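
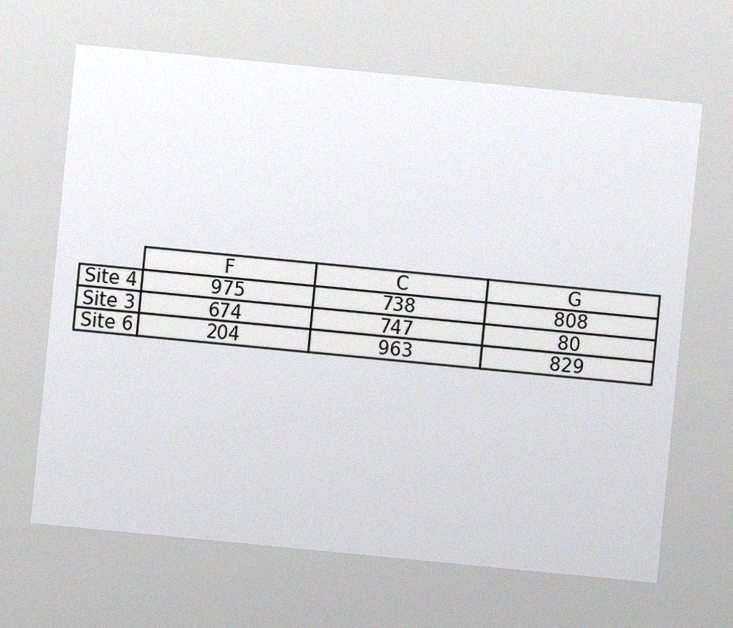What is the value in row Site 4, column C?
The chart is tilted about 5° clockwise, with some photo noise. The (Site 4, C) cell reads 738.

738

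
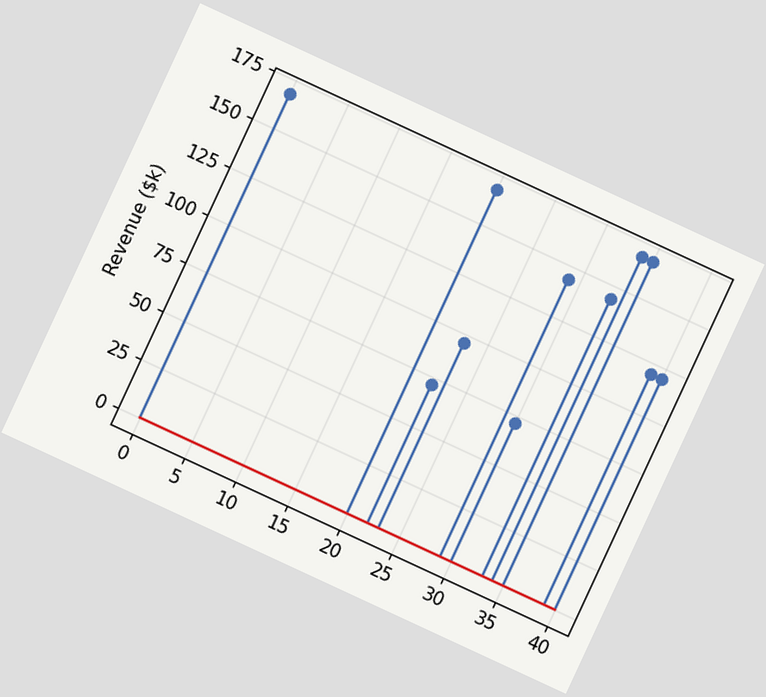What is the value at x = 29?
$144k

The chart is tilted about 25° clockwise. The stem at x=29 reaches $144k.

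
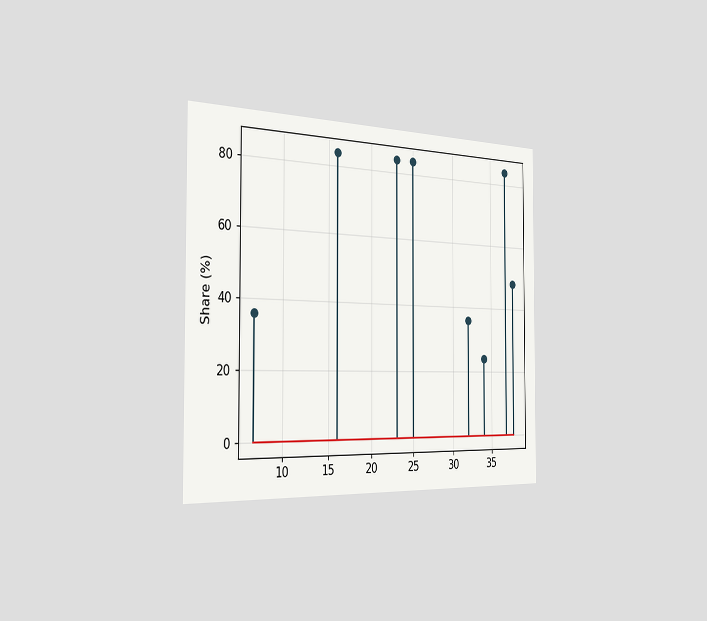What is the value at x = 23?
The chart is viewed slightly from the left. The stem at x=23 reaches 84%.

84%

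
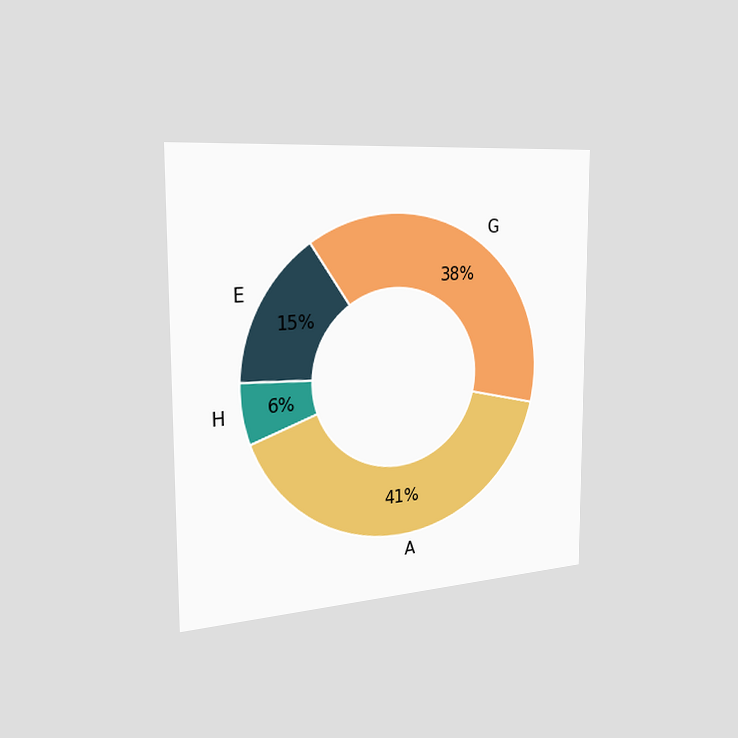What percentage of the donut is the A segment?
41%

The chart is viewed slightly from the left. The A segment takes up 41% of the ring.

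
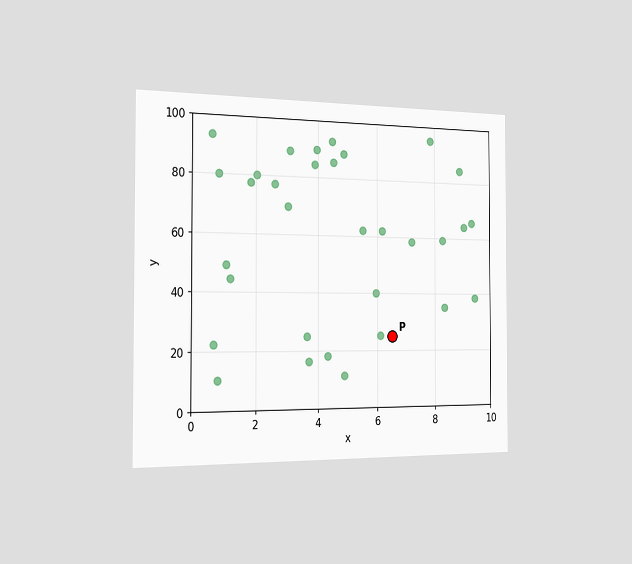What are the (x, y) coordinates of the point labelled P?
The chart is viewed slightly from the left. Following the gridlines from P to each axis, P sits at (6.5, 25).

(6.5, 25)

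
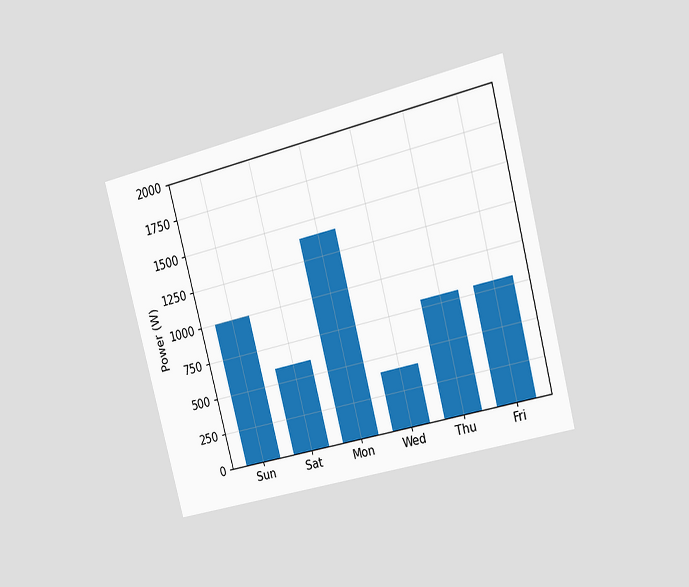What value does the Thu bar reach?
The chart is tilted about 14° counter-clockwise and viewed slightly from the right. Reading along the chart's y-axis, the Thu bar reaches 800W.

800W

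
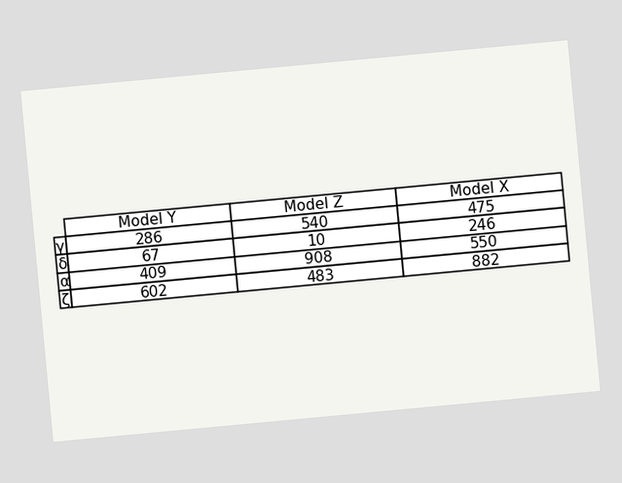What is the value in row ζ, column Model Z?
483

The chart is tilted about 5° counter-clockwise. The (ζ, Model Z) cell reads 483.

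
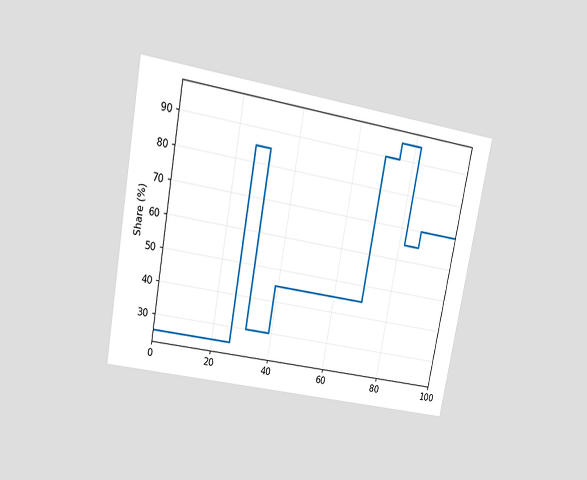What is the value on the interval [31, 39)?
The chart is tilted about 10° clockwise and viewed at a slight angle. On [31, 39) the step sits at 30%.

30%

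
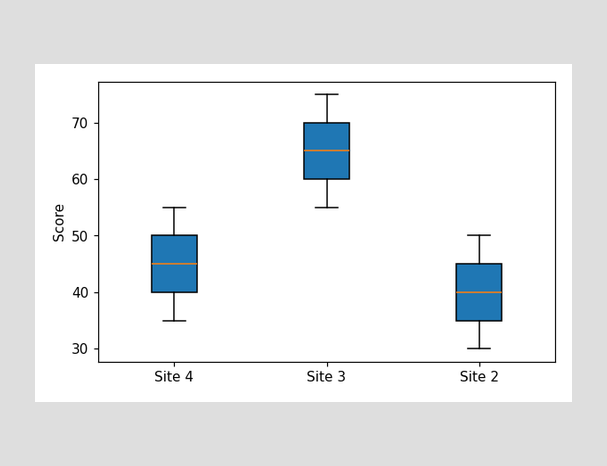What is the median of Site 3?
The median line in the Site 3 box sits at 65.

65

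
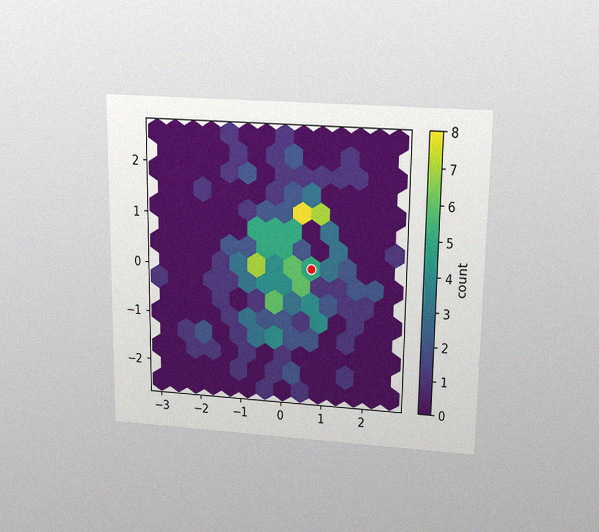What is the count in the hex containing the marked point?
The chart is viewed slightly from above, with some photo noise. The marked hex reads 5 on the colorbar.

5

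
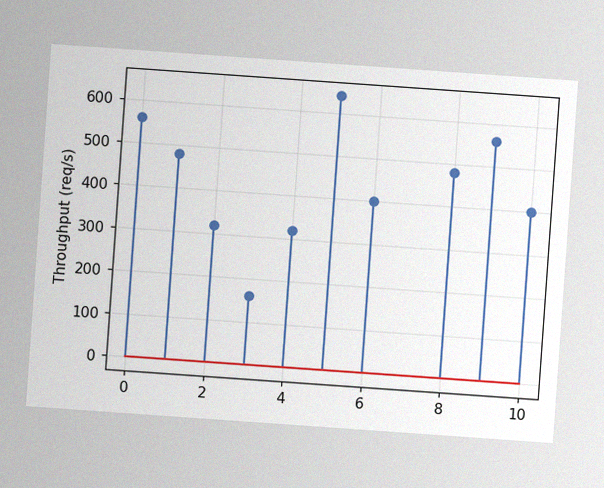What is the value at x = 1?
480req/s

The chart is tilted about 4° clockwise, with some photo noise. The stem at x=1 reaches 480req/s.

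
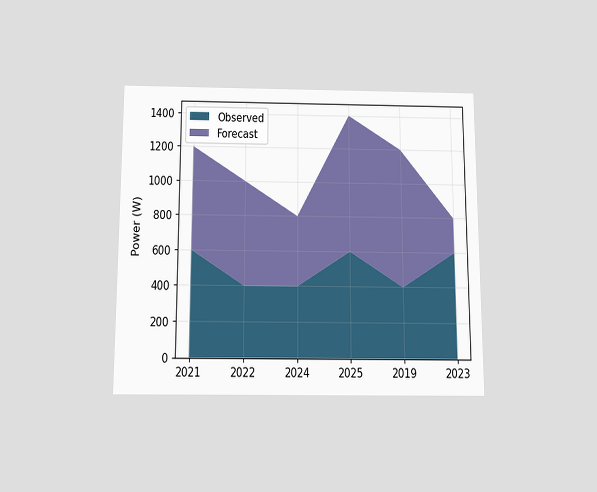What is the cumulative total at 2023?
The chart is viewed slightly from below. The stacked total at 2023 reaches 800W.

800W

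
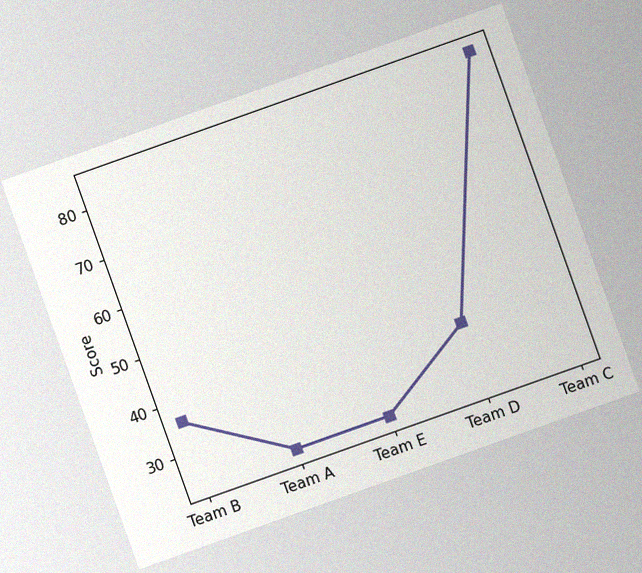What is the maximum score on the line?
84

The chart is tilted about 20° counter-clockwise, with some photo noise. The highest point is at Team C, and reading across to the y-axis gives 84.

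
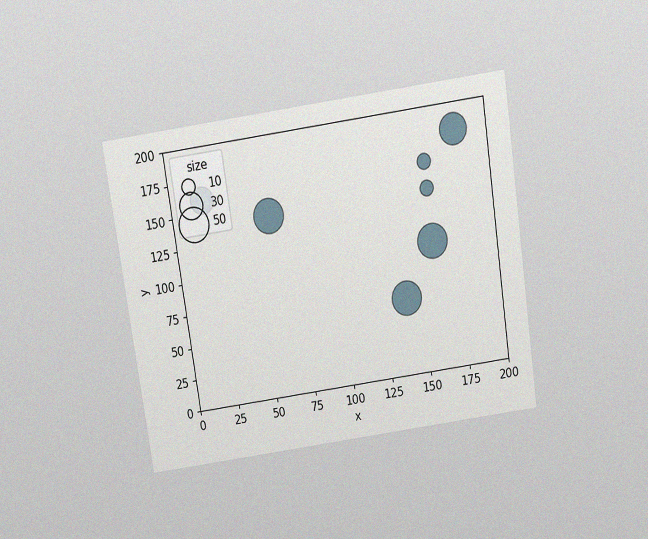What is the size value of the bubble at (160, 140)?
10

The chart is tilted about 8° counter-clockwise and viewed slightly from above, with some photo noise. Matching the bubble at (160, 140) against the size legend gives 10.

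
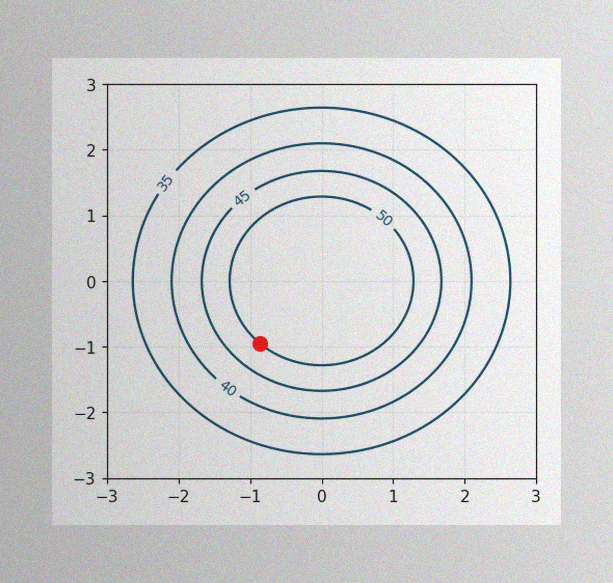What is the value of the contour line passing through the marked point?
50

The image has some photo noise and uneven lighting. The marked point sits on the contour labelled 50.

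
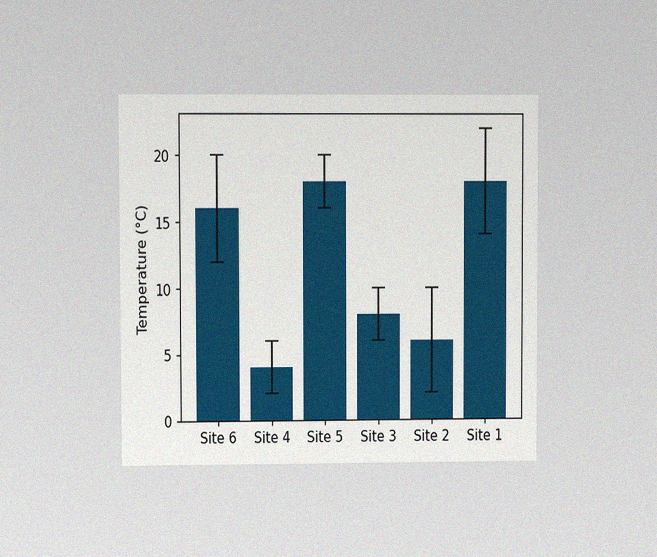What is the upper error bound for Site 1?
The chart is viewed at a slight angle, with some photo noise. The Site 1 bar's upper whisker reaches 22°C.

22°C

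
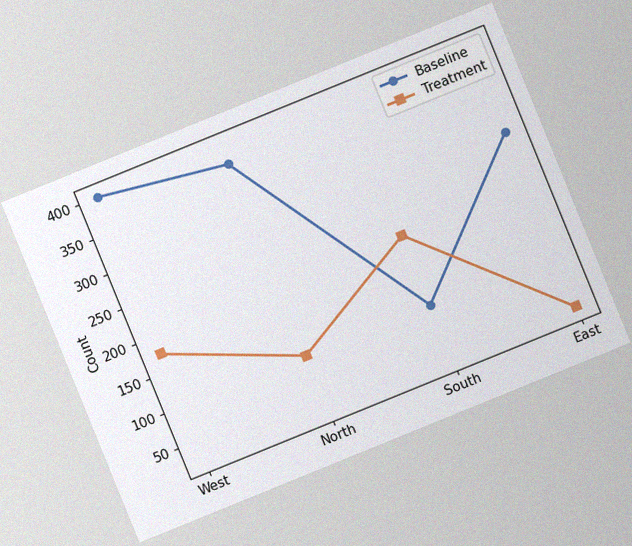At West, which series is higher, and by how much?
The chart is tilted about 22° counter-clockwise, with some photo noise. At West, Baseline sits above the other line by 225.

Baseline, by 225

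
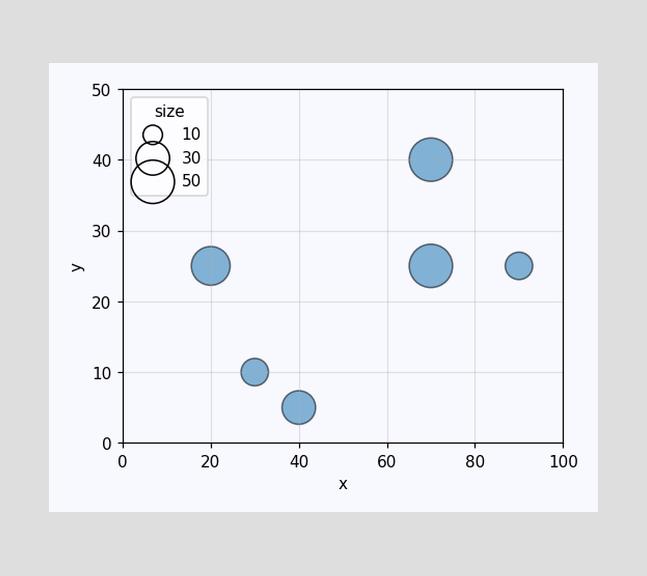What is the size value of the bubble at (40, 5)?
30

Matching the bubble at (40, 5) against the size legend gives 30.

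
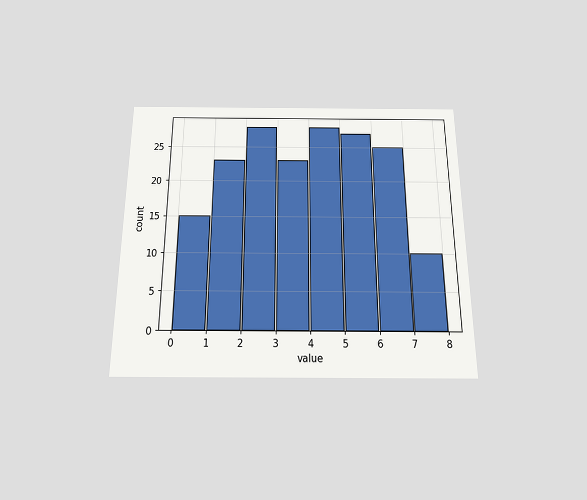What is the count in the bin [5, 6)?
27

The chart is viewed slightly from below. The [5, 6) bin has height 27.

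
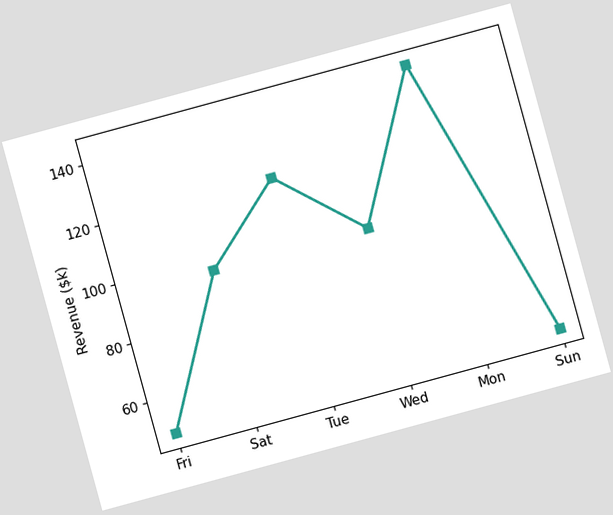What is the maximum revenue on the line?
$144k

The chart is tilted about 15° counter-clockwise. The highest point is at Mon, and reading across to the y-axis gives $144k.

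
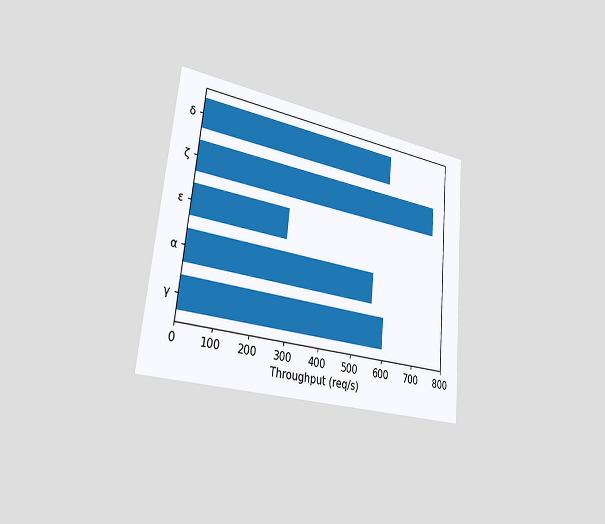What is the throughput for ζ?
The chart is tilted about 5° clockwise and viewed slightly from the left. Reading along the chart's x-axis, the ζ bar reaches 760req/s.

760req/s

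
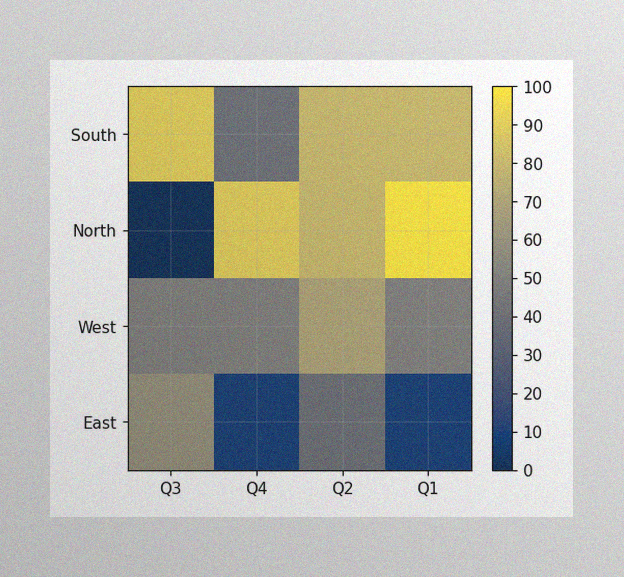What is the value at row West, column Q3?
50

The image has some photo noise and uneven lighting. Matching cell (West, Q3) against the colorbar gives 50.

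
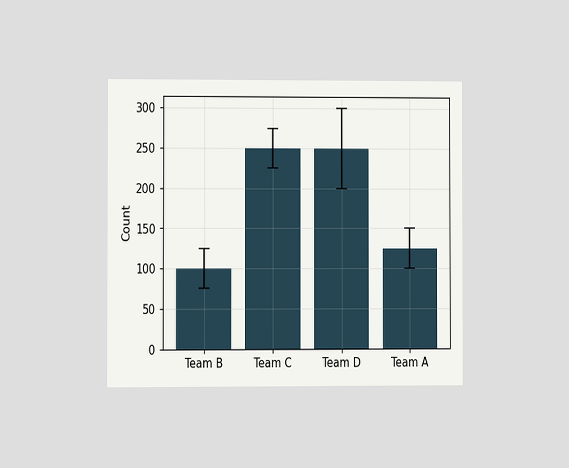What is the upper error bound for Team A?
150

The chart is viewed at a slight angle. The Team A bar's upper whisker reaches 150.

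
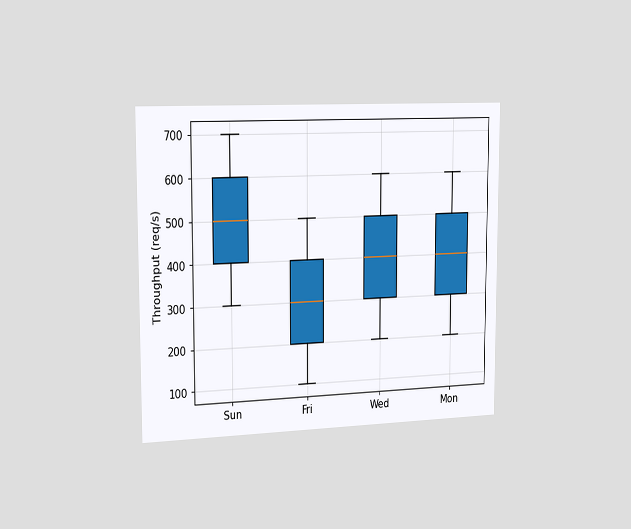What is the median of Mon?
400req/s

The chart is viewed slightly from the left. The median line in the Mon box sits at 400req/s.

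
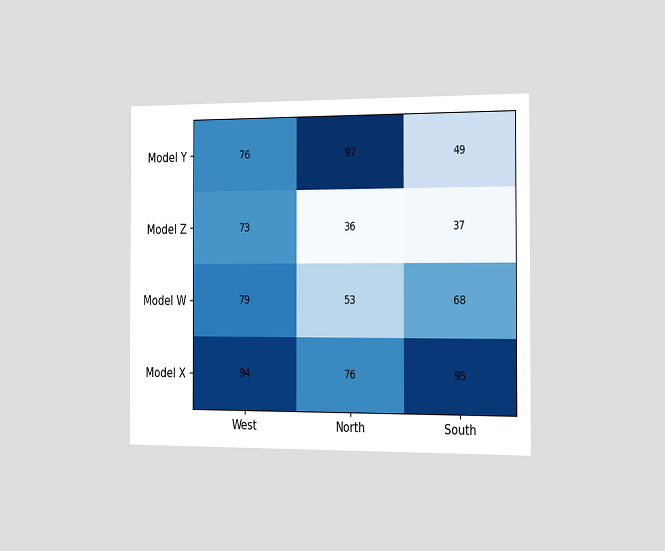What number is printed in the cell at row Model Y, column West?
The chart is viewed slightly from the right. The (Model Y, West) cell reads 76.

76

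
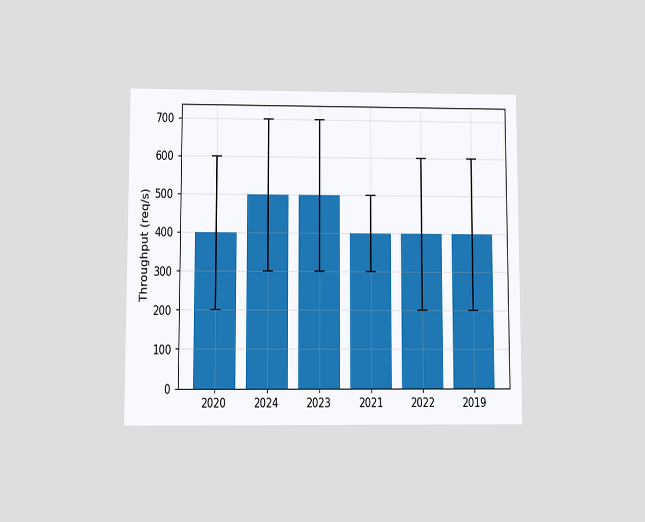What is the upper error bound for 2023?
The chart is viewed at a slight angle. The 2023 bar's upper whisker reaches 700req/s.

700req/s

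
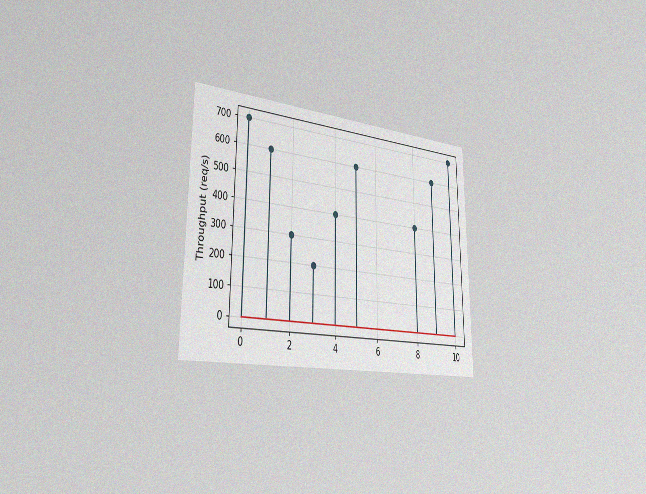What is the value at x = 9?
The chart is viewed slightly from the left, with some photo noise. The stem at x=9 reaches 600req/s.

600req/s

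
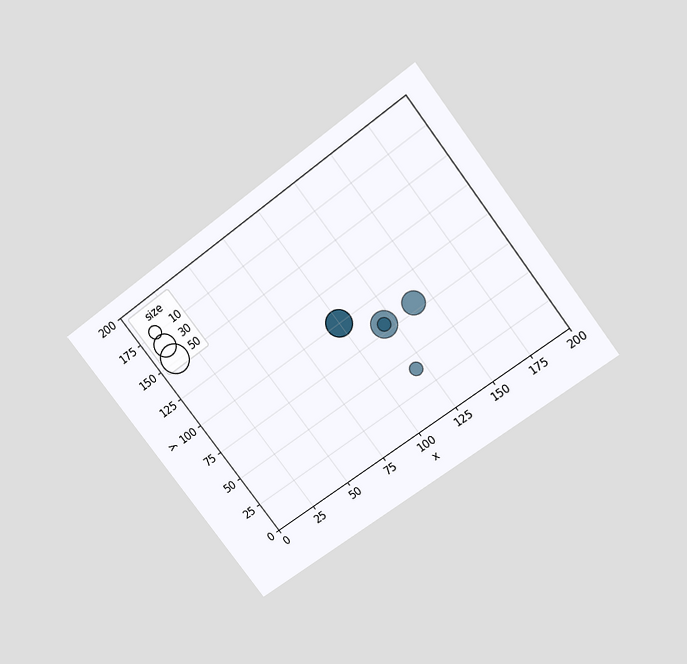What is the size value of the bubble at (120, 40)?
10

The chart is tilted about 37° counter-clockwise and viewed slightly from above. Matching the bubble at (120, 40) against the size legend gives 10.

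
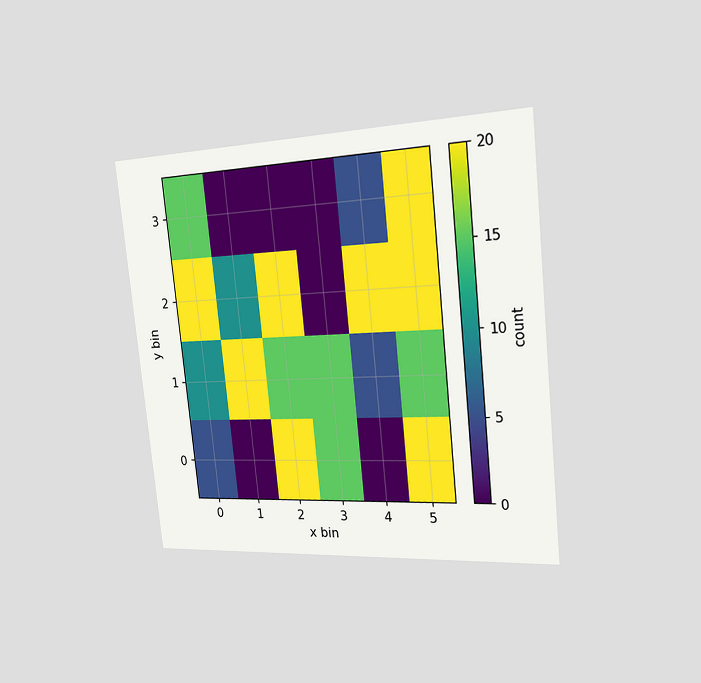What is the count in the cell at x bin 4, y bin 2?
The chart is tilted about 6° counter-clockwise and viewed slightly from the right. Matching the cell (4, 2) against the colorbar gives 20.

20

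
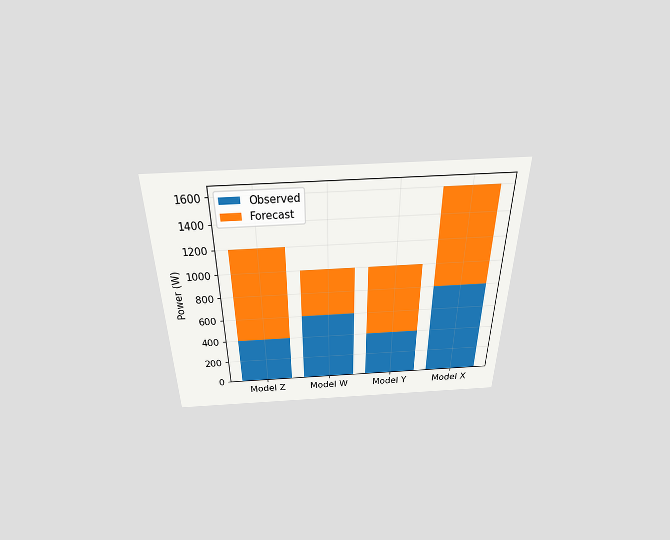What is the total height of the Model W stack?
1000W

The chart is viewed slightly from above. The Model W stack's top reaches 1000W on the y-axis.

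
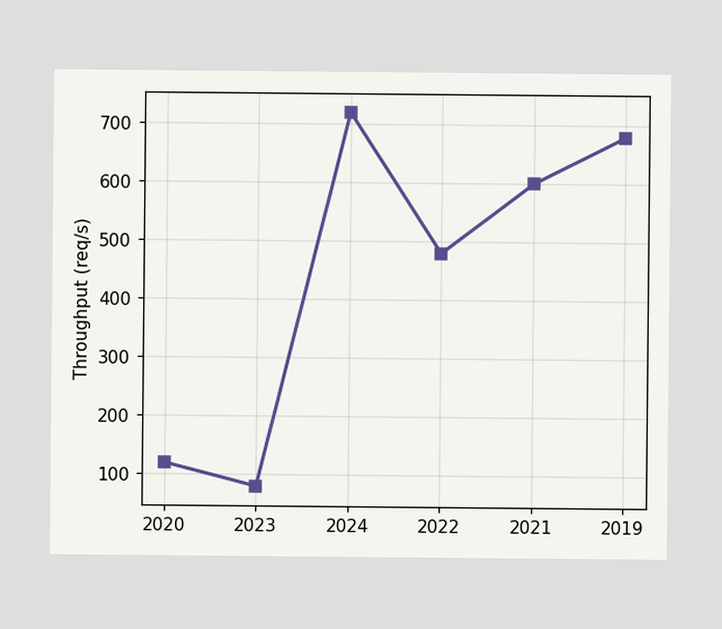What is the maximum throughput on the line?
720req/s

The highest point is at 2024, and reading across to the y-axis gives 720req/s.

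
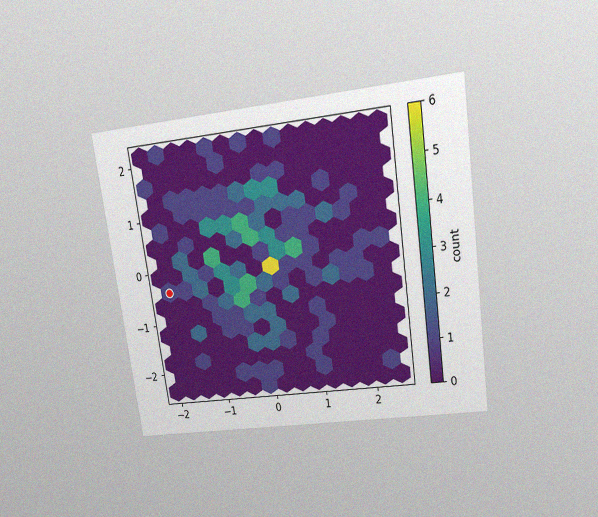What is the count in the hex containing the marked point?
The chart is tilted about 8° counter-clockwise and viewed at a slight angle, with some photo noise. The marked hex reads 1 on the colorbar.

1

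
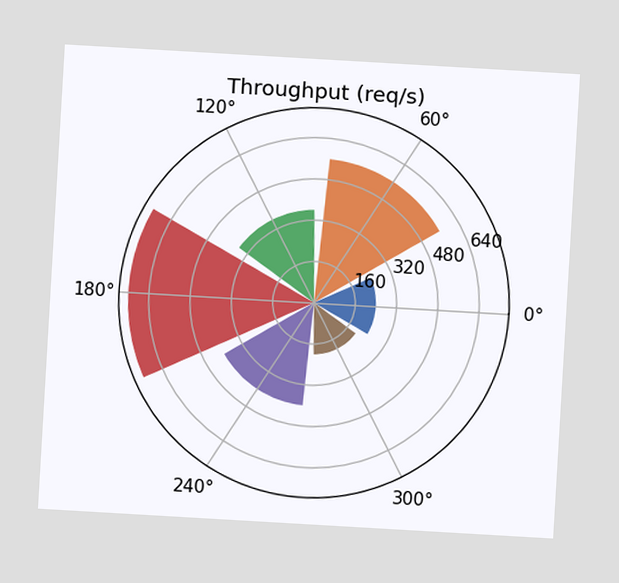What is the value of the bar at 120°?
360req/s

The chart is tilted about 3° clockwise. The bar at 120° reaches 360req/s on the radial axis.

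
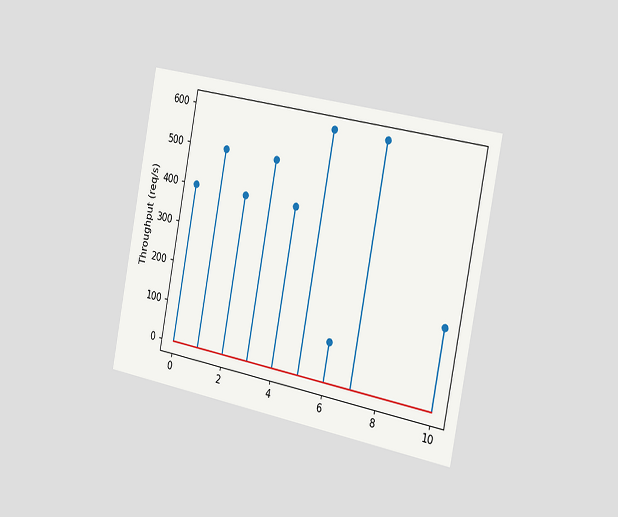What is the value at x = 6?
The chart is tilted about 11° clockwise and viewed slightly from the right. The stem at x=6 reaches 100req/s.

100req/s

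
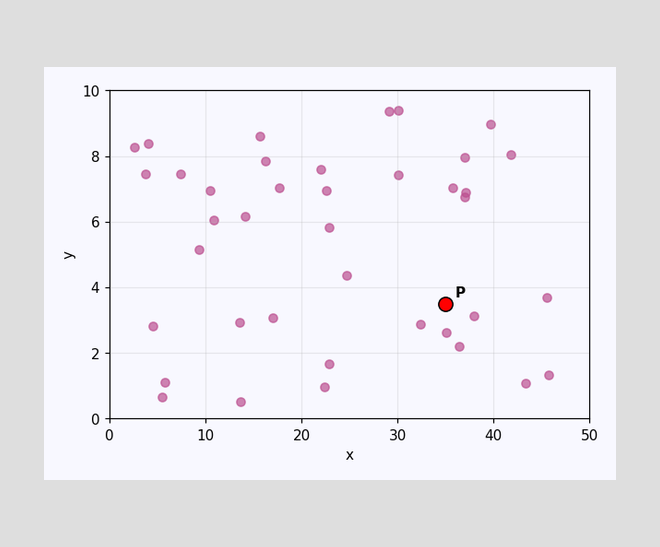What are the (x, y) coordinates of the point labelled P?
(35, 3.5)

Following the gridlines from P to each axis, P sits at (35, 3.5).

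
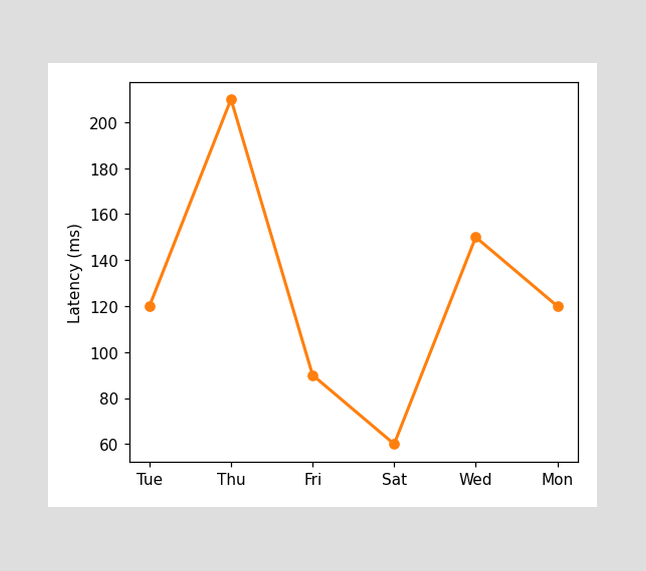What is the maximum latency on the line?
The highest point is at Thu, and reading across to the y-axis gives 210ms.

210ms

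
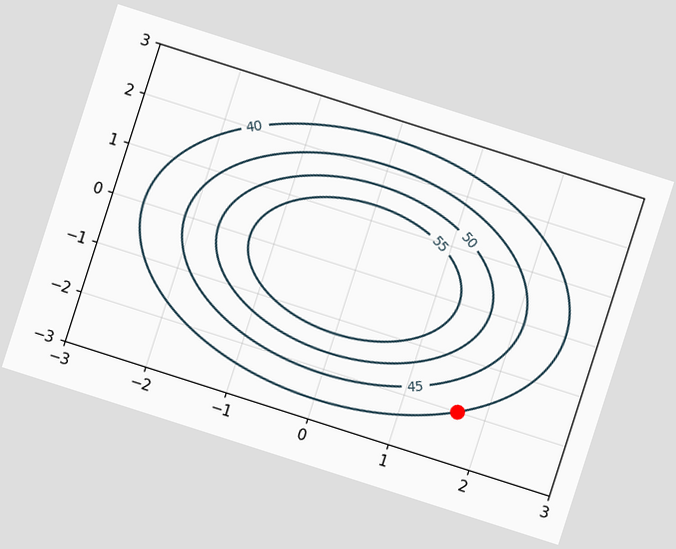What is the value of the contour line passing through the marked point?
The chart is tilted about 18° clockwise. The marked point sits on the contour labelled 40.

40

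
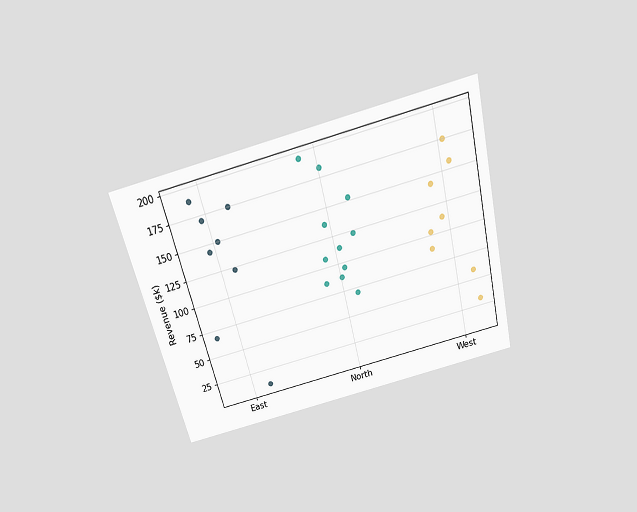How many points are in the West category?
8

The chart is tilted about 14° counter-clockwise and viewed slightly from above. Counting the markers in the West column gives 8.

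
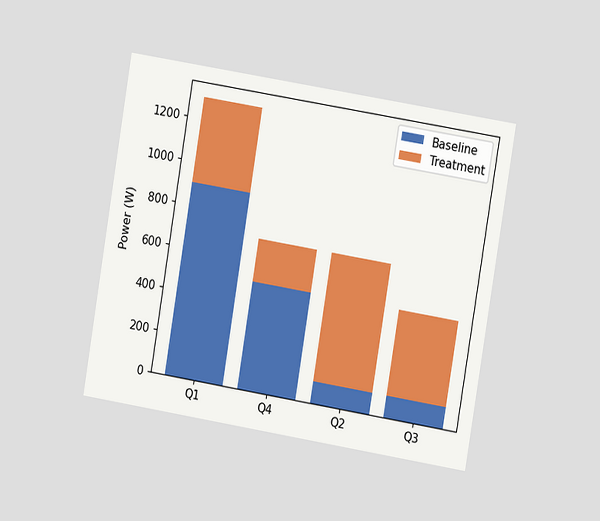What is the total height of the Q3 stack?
500W

The chart is tilted about 9° clockwise and viewed at a slight angle. The Q3 stack's top reaches 500W on the y-axis.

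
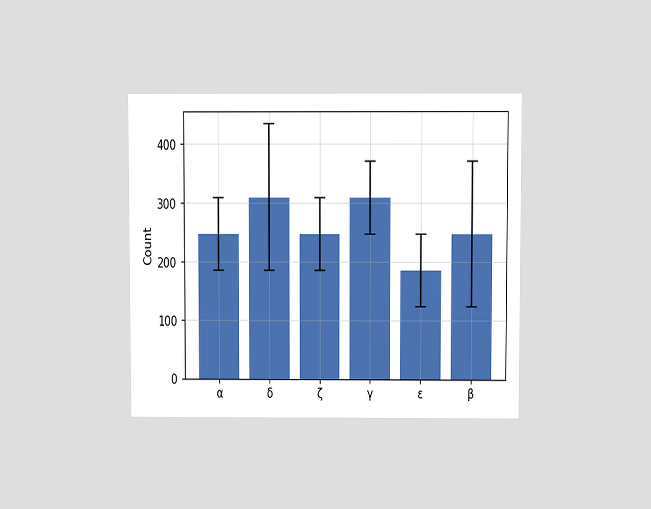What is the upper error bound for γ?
372

The chart is viewed slightly from above. The γ bar's upper whisker reaches 372.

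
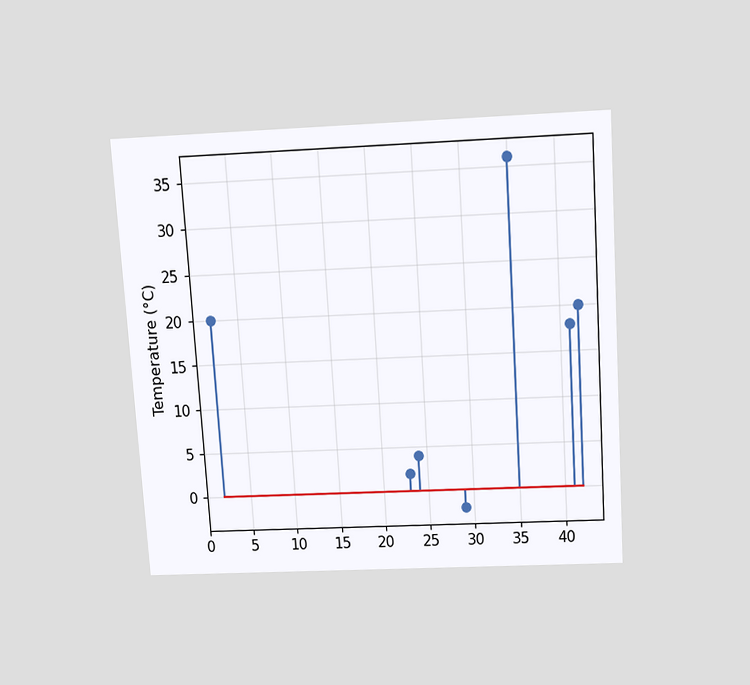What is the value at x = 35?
36°C

The chart is tilted about 4° counter-clockwise and viewed slightly from above. The stem at x=35 reaches 36°C.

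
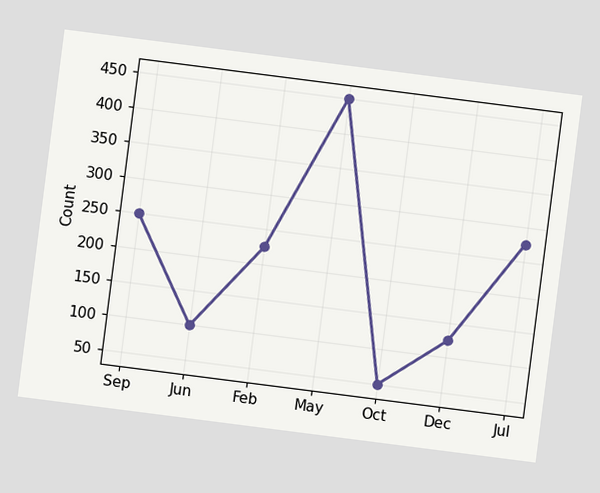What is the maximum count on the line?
450

The chart is tilted about 7° clockwise. The highest point is at May, and reading across to the y-axis gives 450.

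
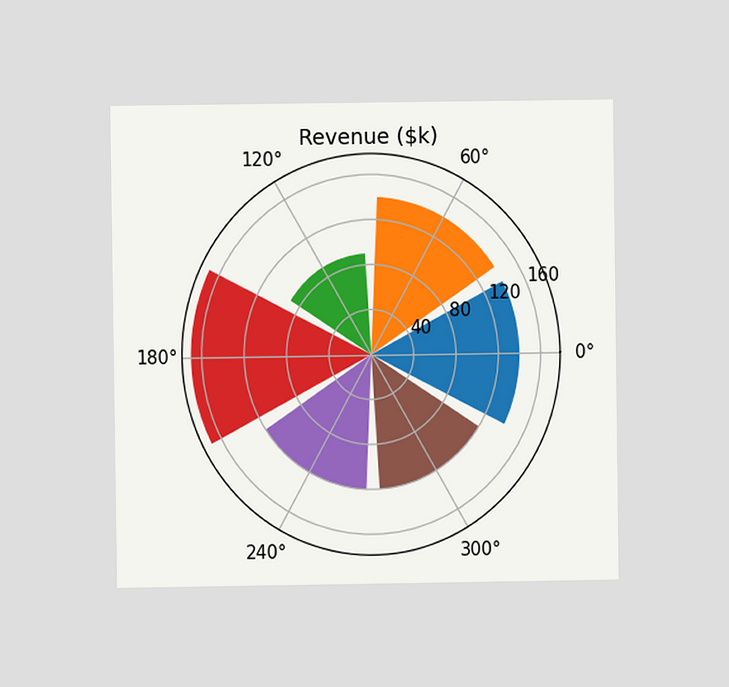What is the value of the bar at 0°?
The chart is viewed at a slight angle. The bar at 0° reaches $140k on the radial axis.

$140k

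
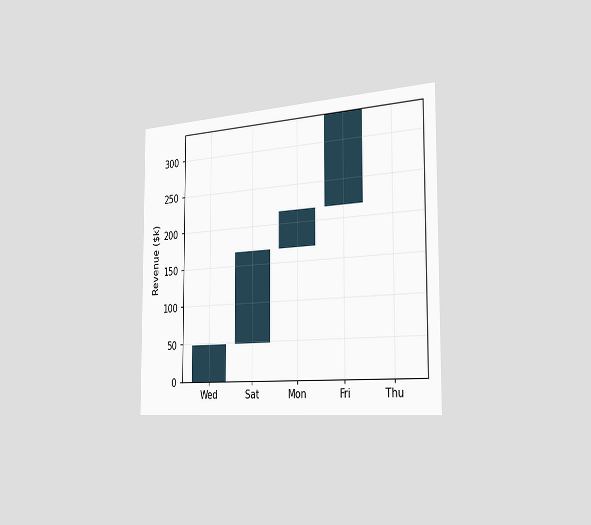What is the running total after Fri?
$336k

The chart is viewed slightly from the right. After Fri the running total reaches $336k.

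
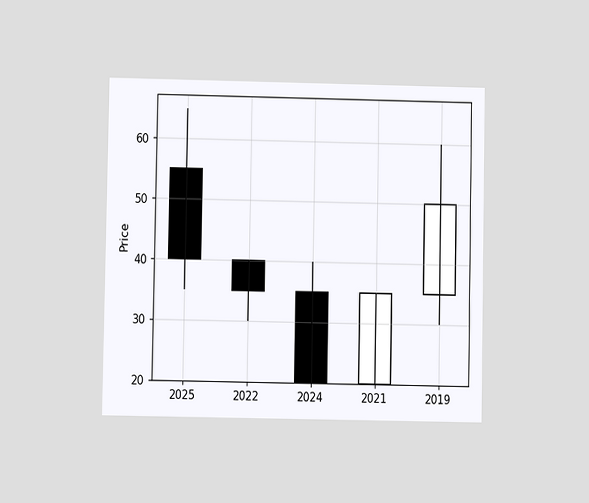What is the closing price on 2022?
The chart is viewed at a slight angle. The 2022 candle closes at 35.

35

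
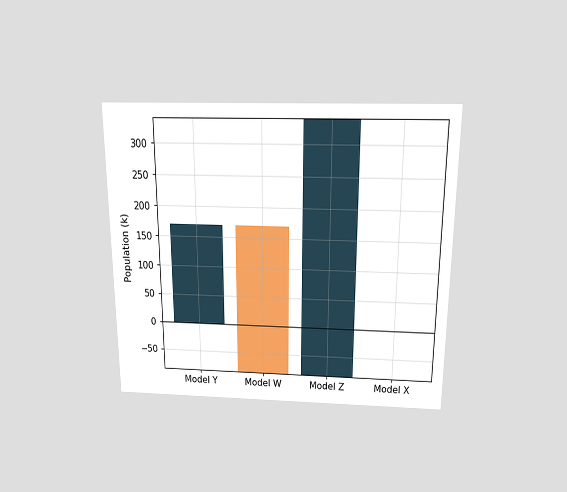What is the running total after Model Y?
170k

The chart is viewed slightly from above. After Model Y the running total reaches 170k.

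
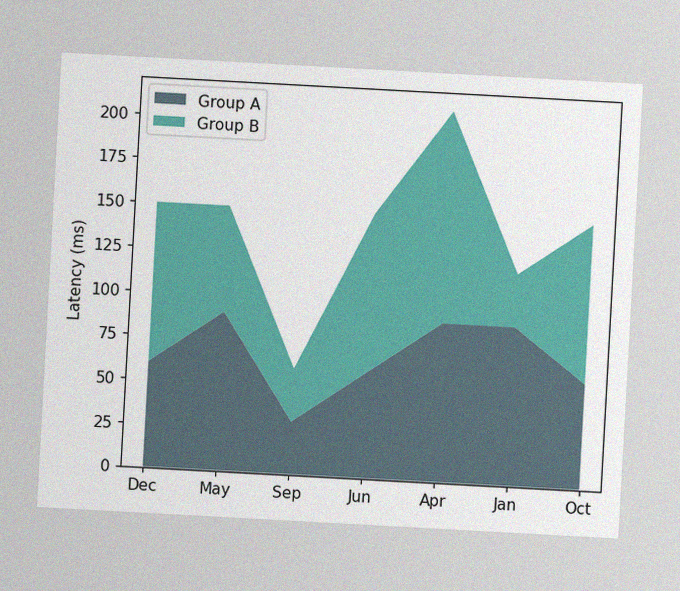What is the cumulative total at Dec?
The chart is tilted about 3° clockwise, with some photo noise. The stacked total at Dec reaches 150ms.

150ms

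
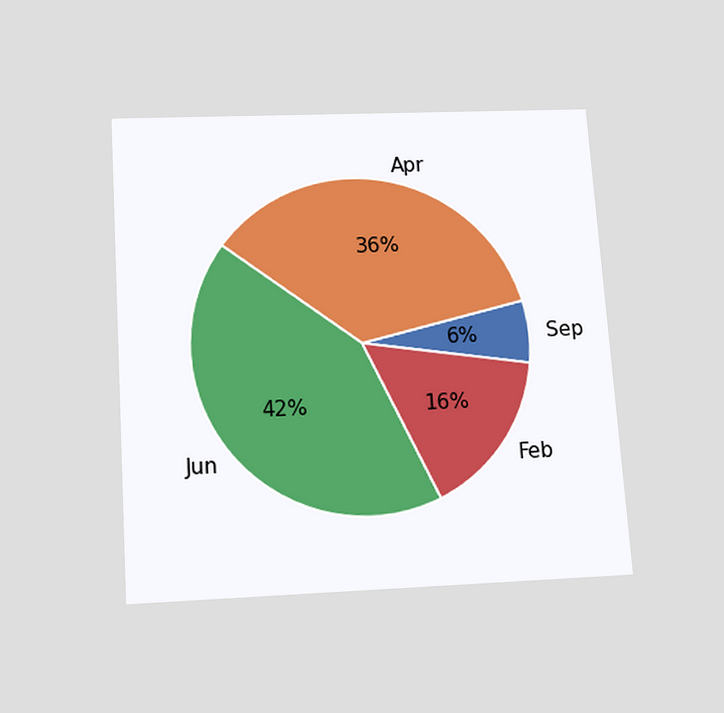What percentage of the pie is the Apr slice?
The chart is tilted about 4° counter-clockwise and viewed slightly from below. The Apr slice takes up 36% of the pie.

36%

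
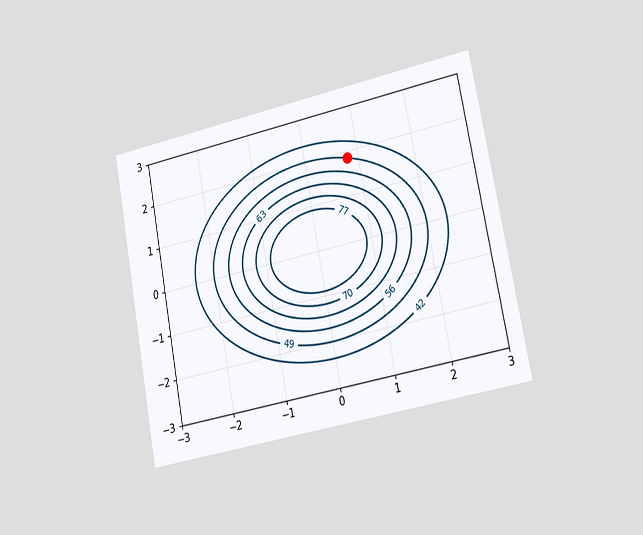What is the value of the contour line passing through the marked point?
The chart is tilted about 11° counter-clockwise and viewed slightly from the right. The marked point sits on the contour labelled 49.

49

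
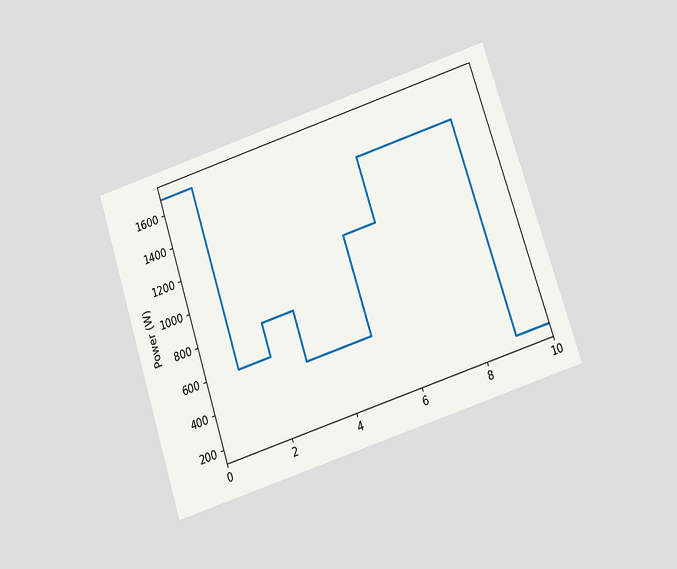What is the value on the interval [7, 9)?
The chart is tilted about 18° counter-clockwise and viewed at a slight angle. On [7, 9) the step sits at 1500W.

1500W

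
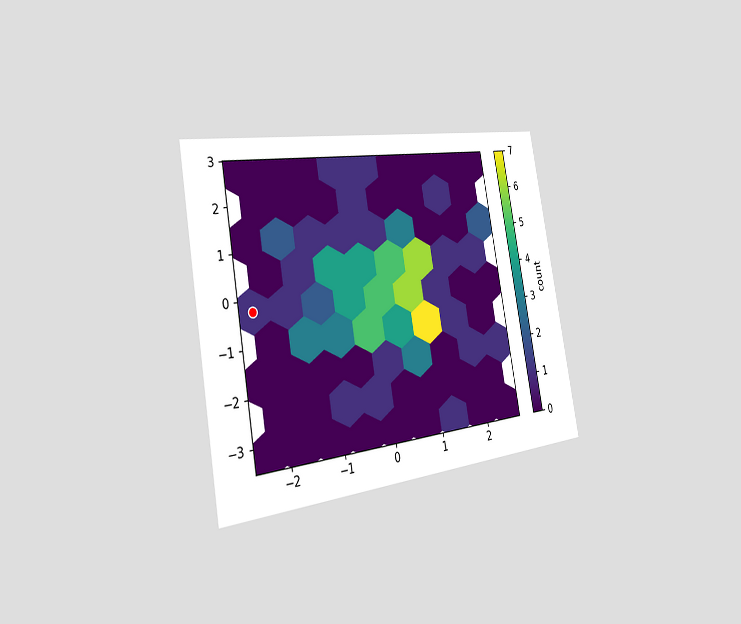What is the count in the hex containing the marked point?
1

The chart is tilted about 10° counter-clockwise and viewed slightly from the left. The marked hex reads 1 on the colorbar.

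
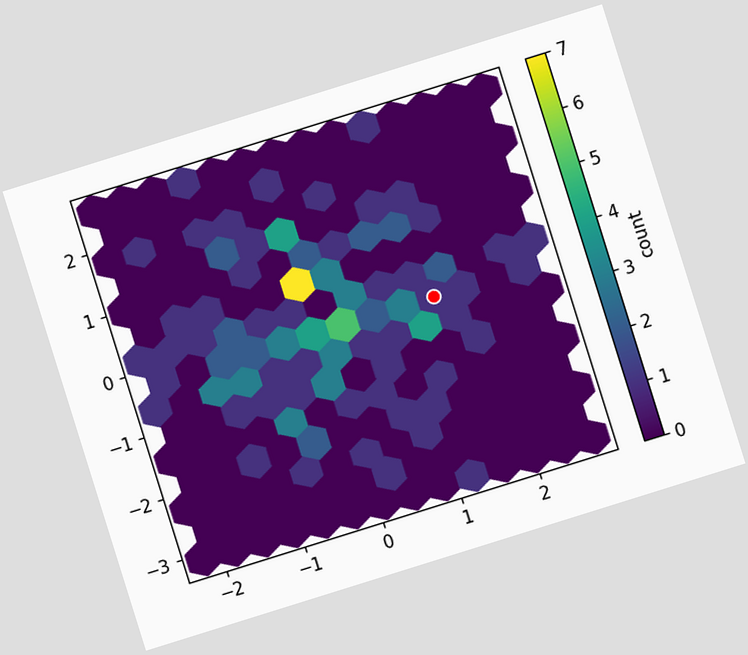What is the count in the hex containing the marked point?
1

The chart is tilted about 17° counter-clockwise. The marked hex reads 1 on the colorbar.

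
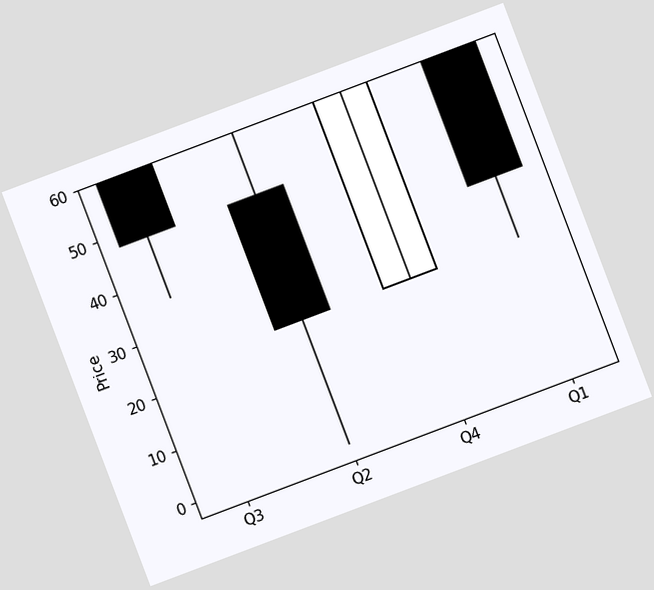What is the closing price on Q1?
36

The chart is tilted about 21° counter-clockwise. The Q1 candle closes at 36.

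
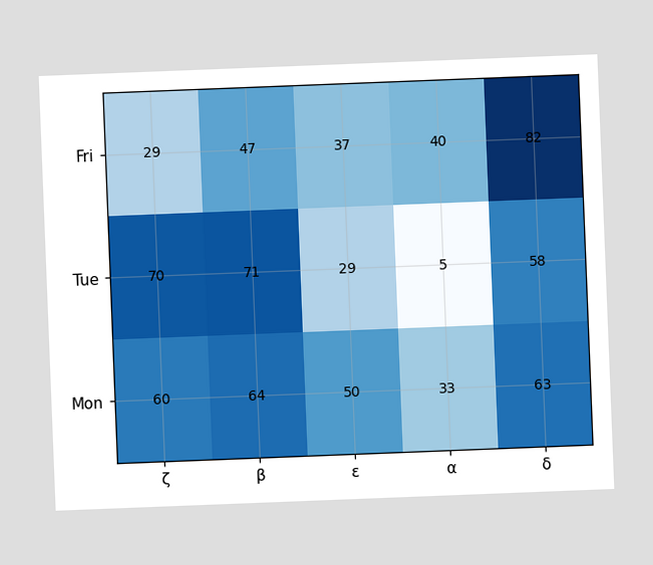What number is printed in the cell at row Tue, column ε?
The chart is tilted about 2° counter-clockwise. The (Tue, ε) cell reads 29.

29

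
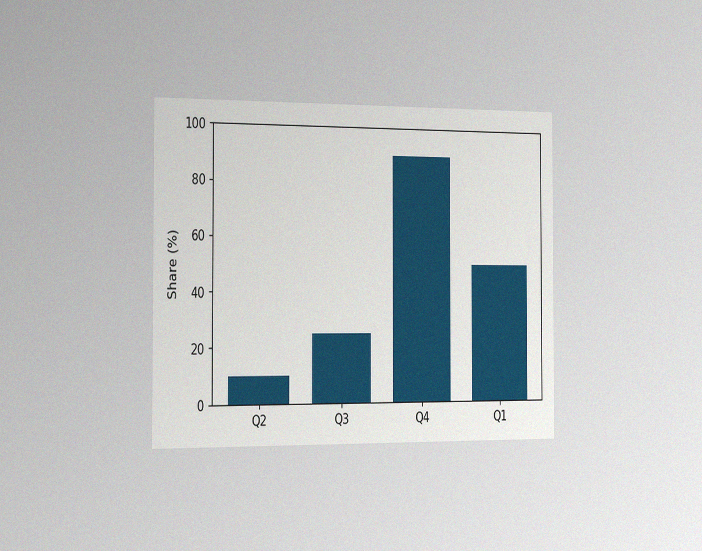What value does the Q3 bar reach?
The chart is viewed slightly from the left, with some photo noise. Reading along the chart's y-axis, the Q3 bar reaches 25%.

25%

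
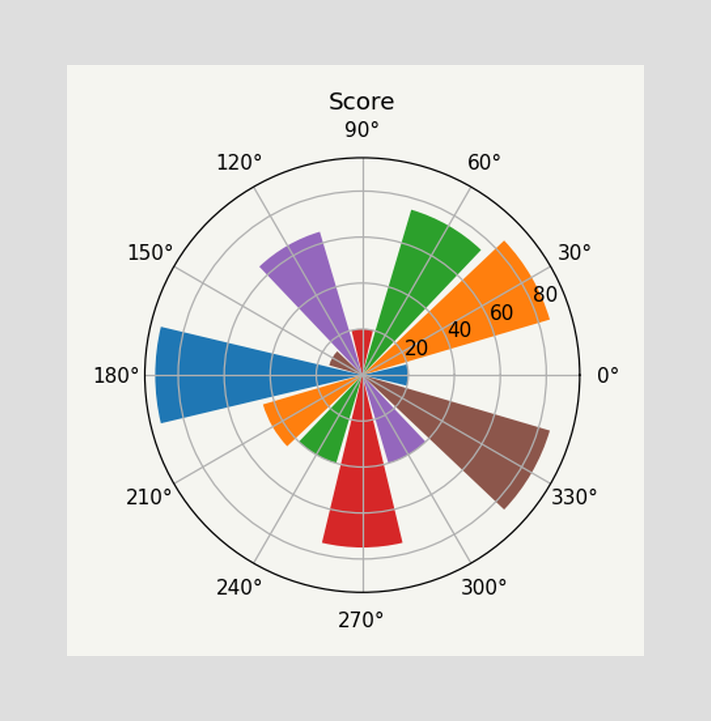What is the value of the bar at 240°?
The bar at 240° reaches 40 on the radial axis.

40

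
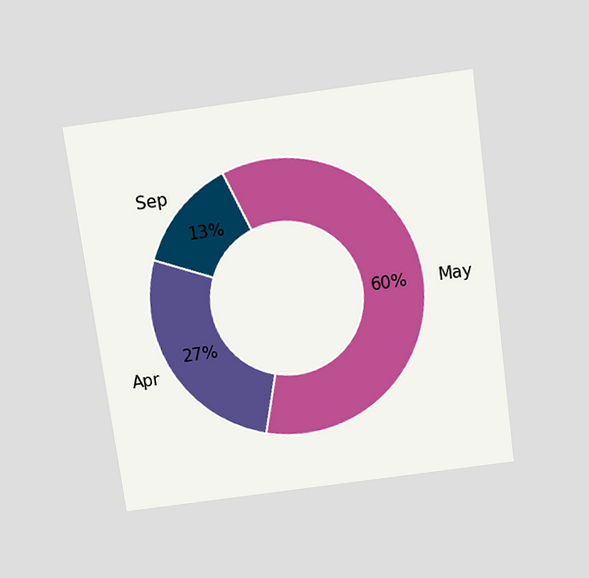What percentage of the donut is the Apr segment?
27%

The chart is tilted about 8° counter-clockwise and viewed slightly from above. The Apr segment takes up 27% of the ring.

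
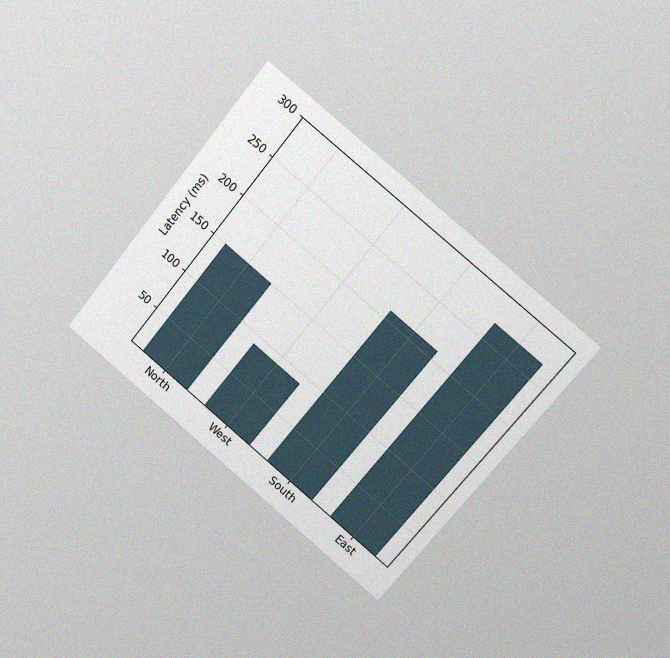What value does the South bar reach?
210ms

The chart is tilted about 39° clockwise and viewed slightly from the right, with some photo noise. Reading along the chart's y-axis, the South bar reaches 210ms.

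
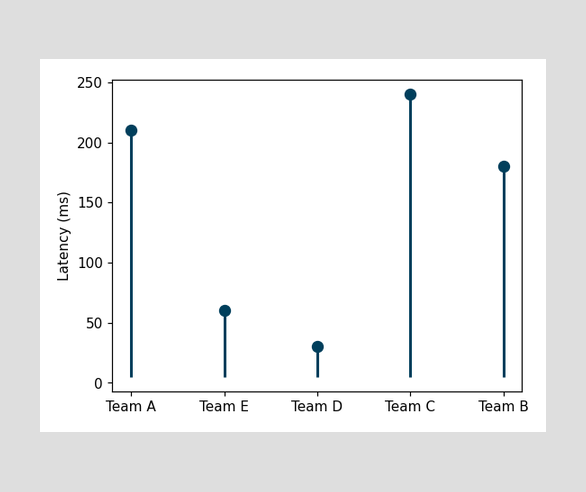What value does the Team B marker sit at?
The Team B marker sits at 180ms.

180ms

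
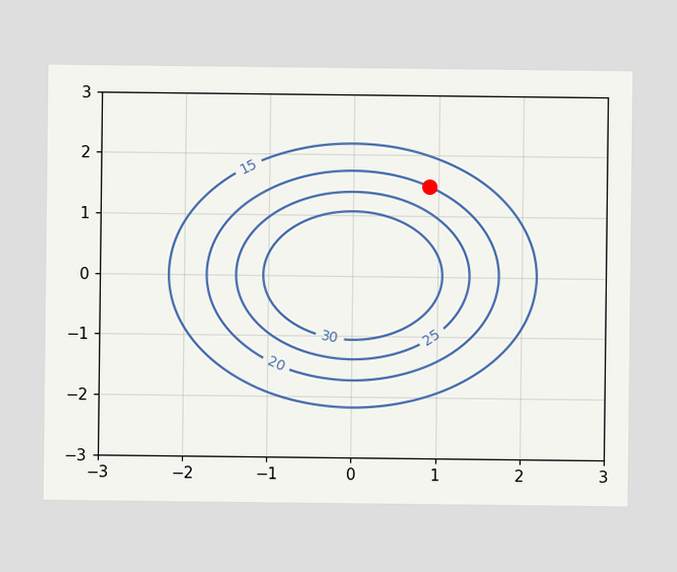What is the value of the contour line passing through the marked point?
20

The marked point sits on the contour labelled 20.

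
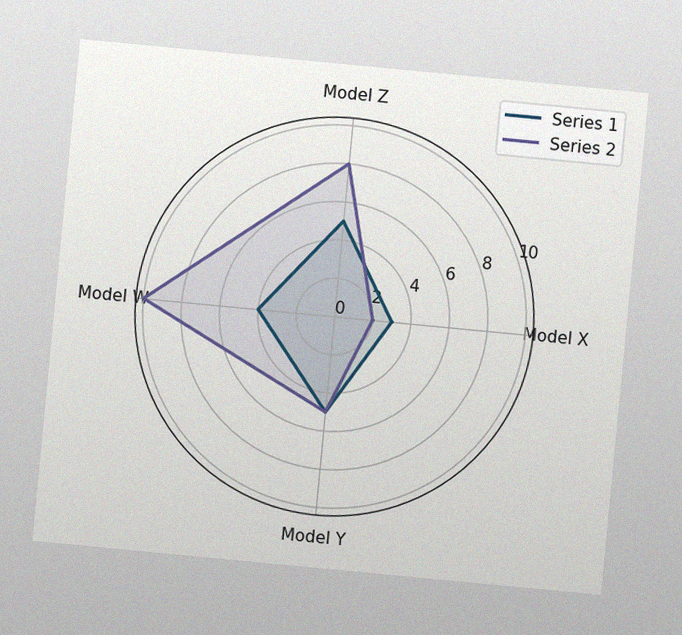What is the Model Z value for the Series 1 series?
The chart is tilted about 5° clockwise, with some photo noise. On the Model Z axis, Series 1 reaches 5.

5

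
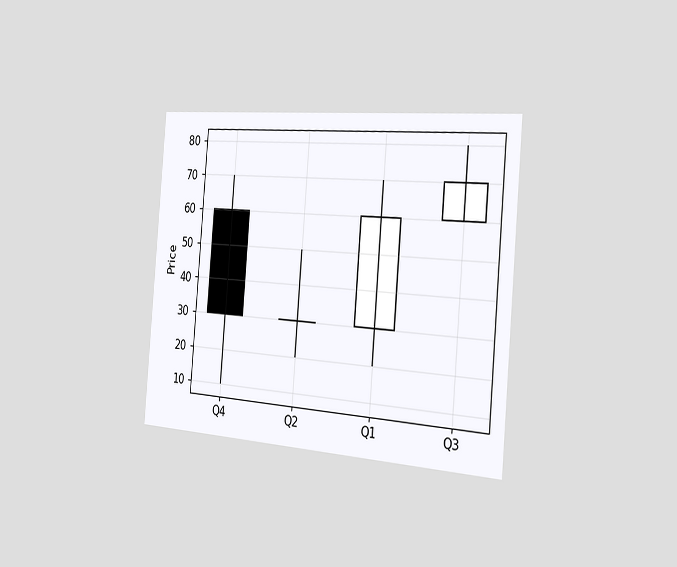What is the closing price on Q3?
70

The chart is tilted about 5° clockwise and viewed slightly from the right. The Q3 candle closes at 70.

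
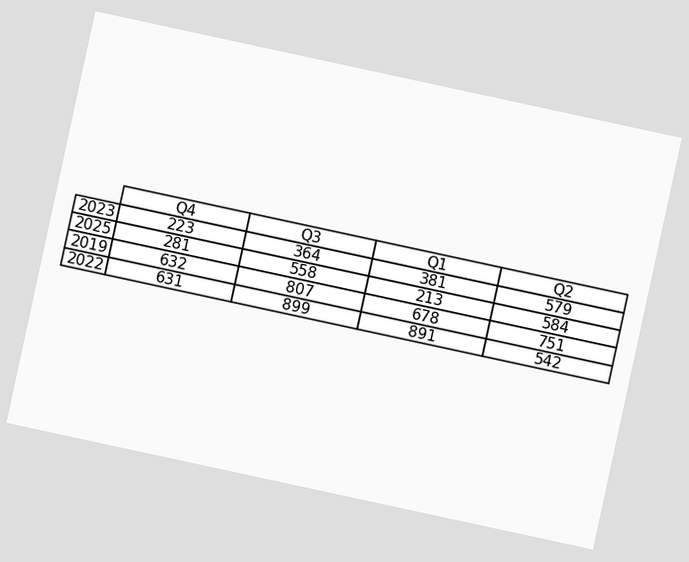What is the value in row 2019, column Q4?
632

The chart is tilted about 12° clockwise. The (2019, Q4) cell reads 632.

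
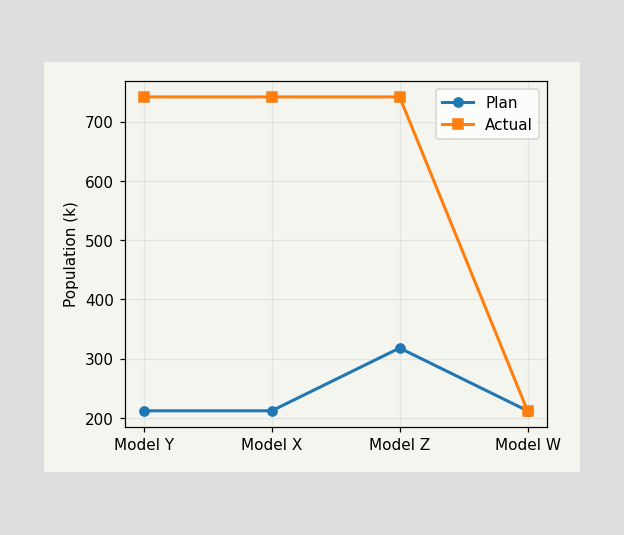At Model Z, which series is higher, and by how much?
At Model Z, Actual sits above the other line by 424k.

Actual, by 424k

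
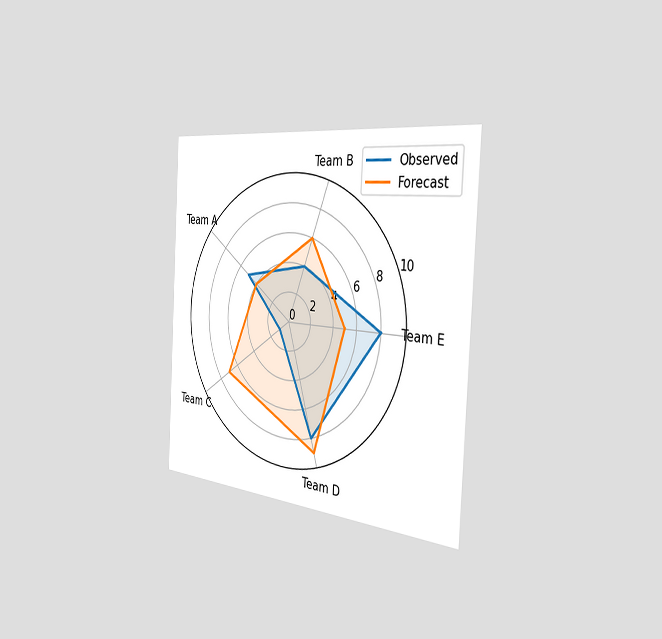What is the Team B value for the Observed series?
4

The chart is tilted about 3° clockwise and viewed slightly from the right. On the Team B axis, Observed reaches 4.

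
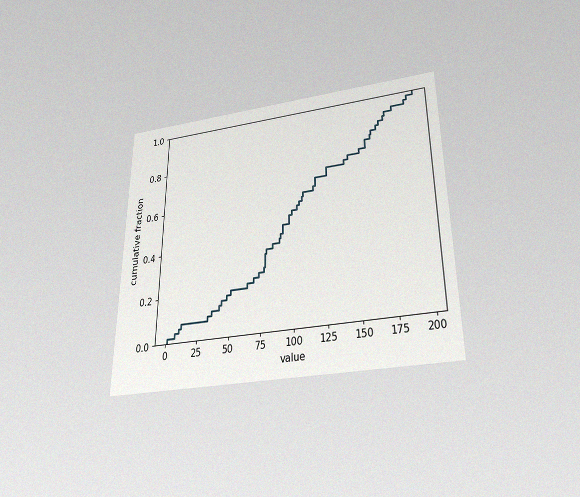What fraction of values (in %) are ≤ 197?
The chart is viewed slightly from below, with some photo noise. At x=197 the ECDF step is at 100%.

100%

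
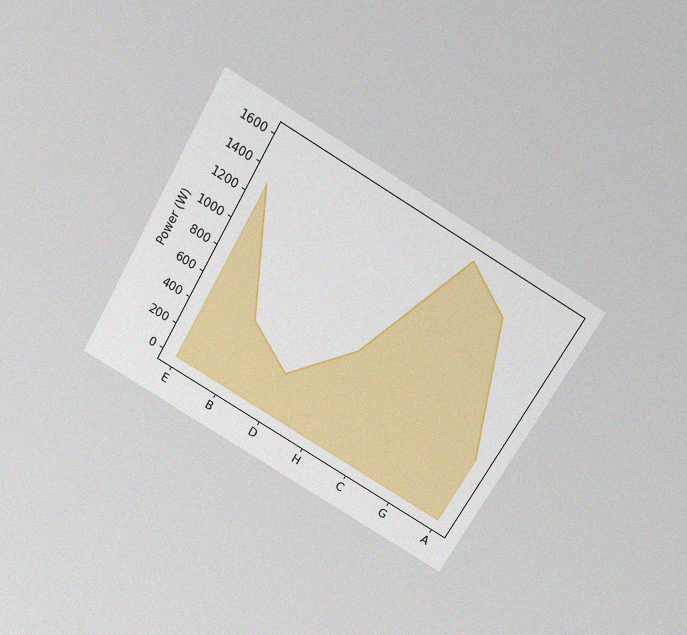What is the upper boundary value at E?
The chart is tilted about 30° clockwise and viewed slightly from above, with some photo noise. At E the upper boundary is at 1300W.

1300W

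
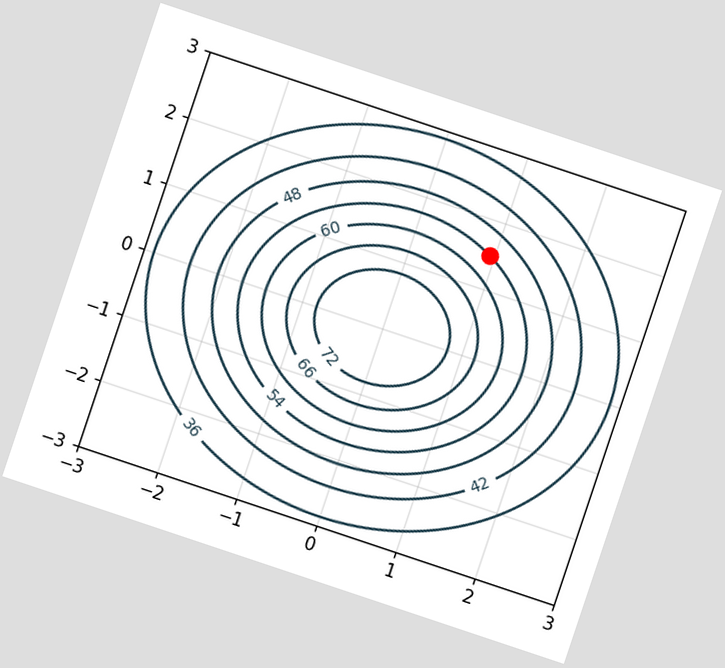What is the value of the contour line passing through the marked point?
54

The chart is tilted about 18° clockwise. The marked point sits on the contour labelled 54.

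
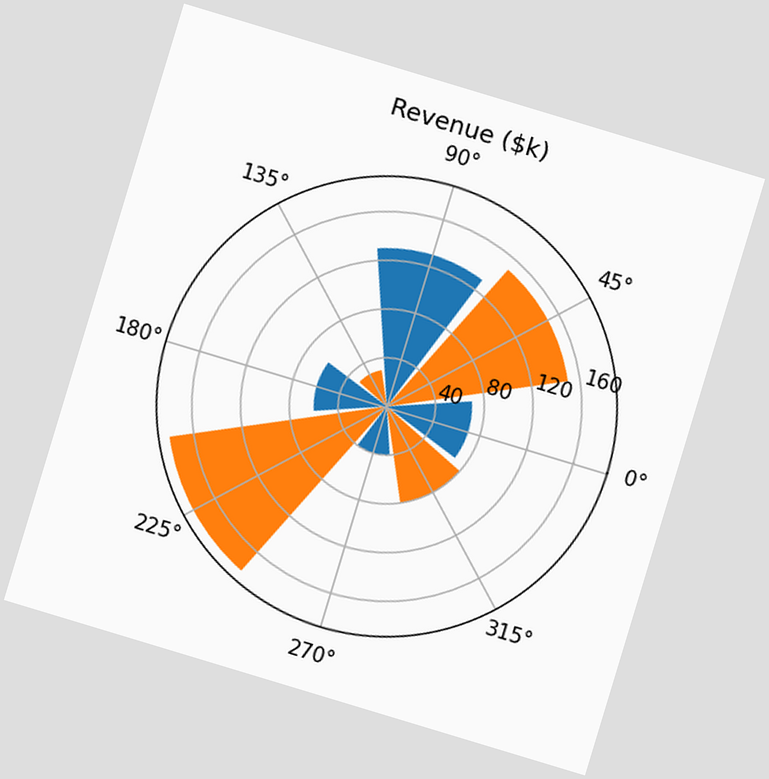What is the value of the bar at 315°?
The chart is tilted about 17° clockwise. The bar at 315° reaches $80k on the radial axis.

$80k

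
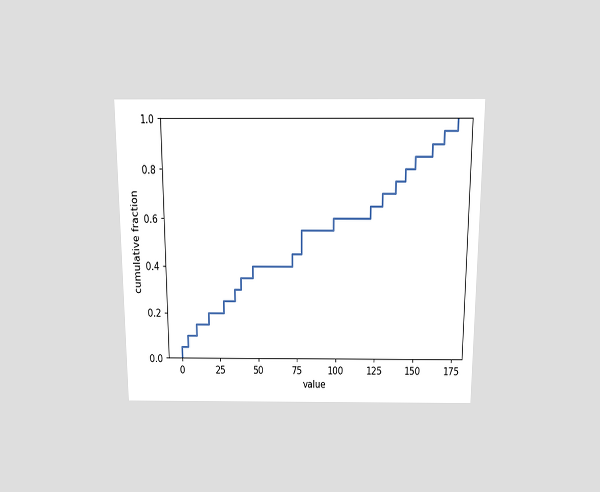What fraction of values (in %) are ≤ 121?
65%

The chart is viewed slightly from above. At x=121 the ECDF step is at 65%.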